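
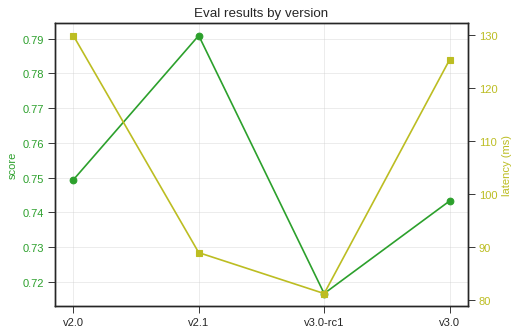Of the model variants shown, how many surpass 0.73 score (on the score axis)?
3

Above 0.73: v2.0, v2.1, v3.0.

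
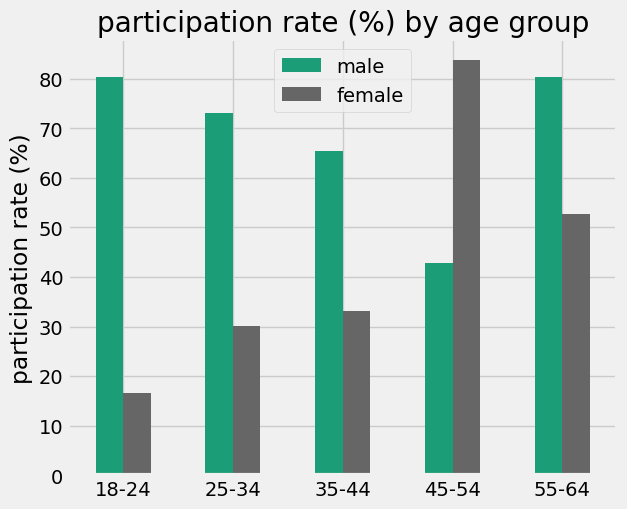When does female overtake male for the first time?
35-44: female ≈ 30 vs male ≈ 70 (not yet); 45-54: female ≈ 80 vs male ≈ 40 (first crossover).

45-54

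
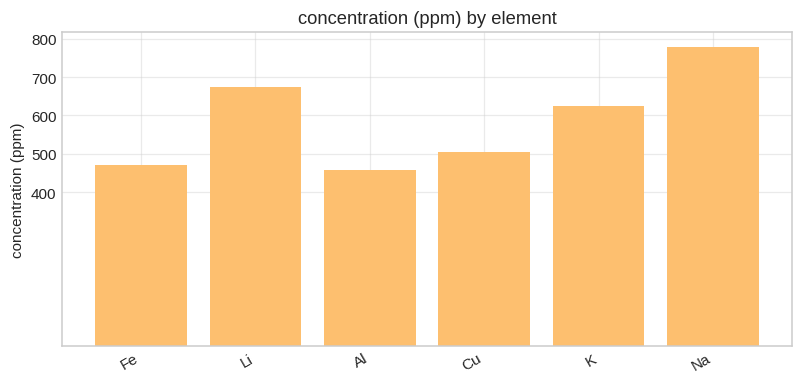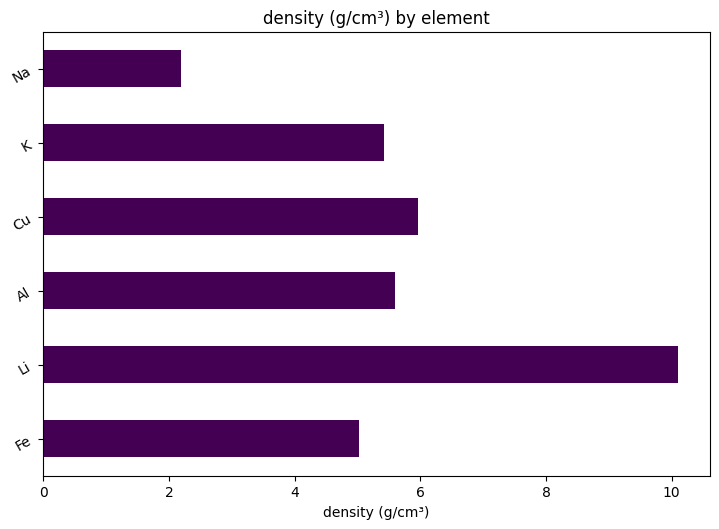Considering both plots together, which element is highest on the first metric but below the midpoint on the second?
Na

Chart 2 median density (g/cm³) ≈ 6; below-median elements: Fe, K, Na. Among those, Na has the highest concentration (ppm) (≈ 800).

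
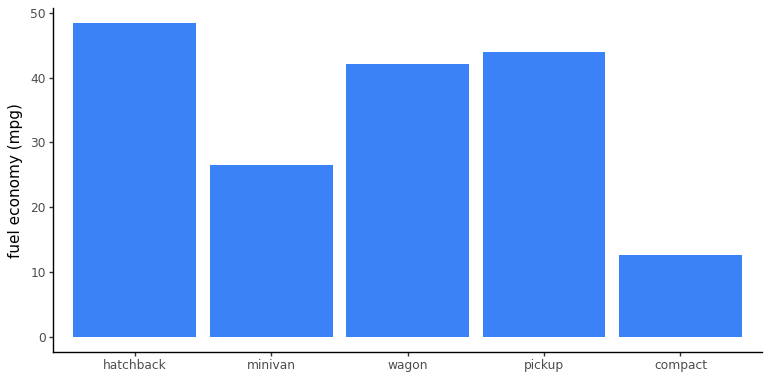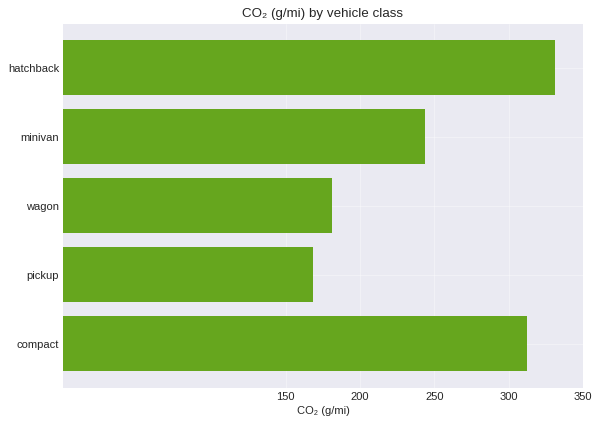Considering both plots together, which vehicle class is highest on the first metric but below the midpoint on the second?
Chart 2 median CO₂ (g/mi) ≈ 250; below-median vehicle classes: wagon, pickup. Among those, pickup has the highest fuel economy (mpg) (≈ 45).

pickup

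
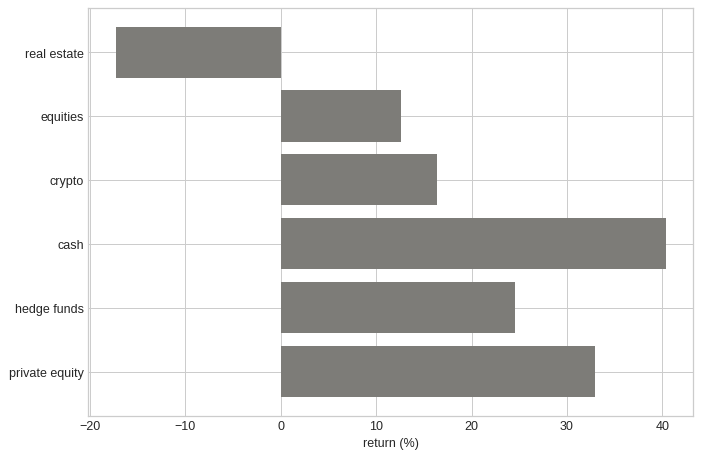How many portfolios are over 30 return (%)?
Above 30: cash, private equity.

2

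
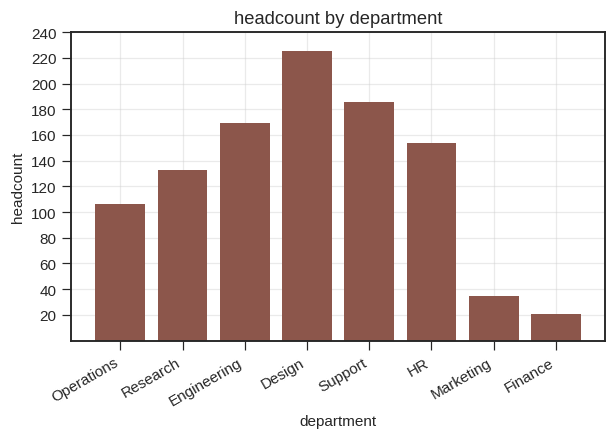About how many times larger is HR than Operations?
≈ 1.6×

HR ≈ 160, Operations ≈ 100; 160/100 ≈ 1.6.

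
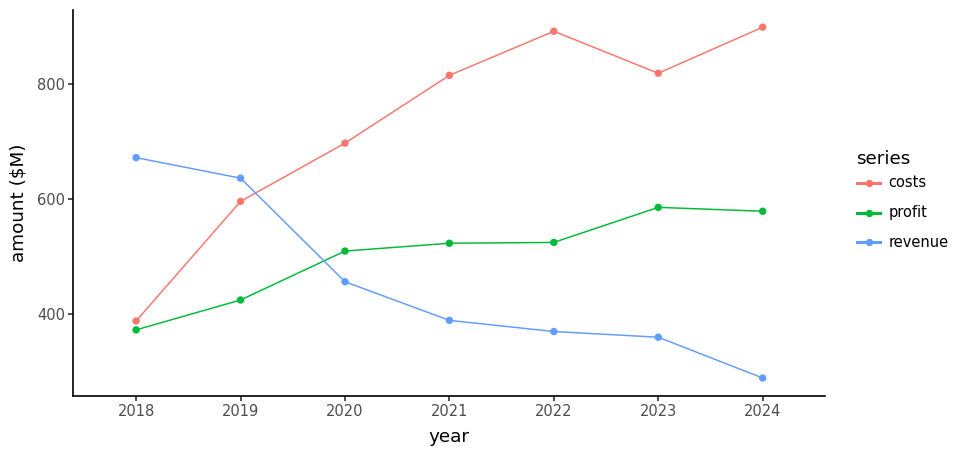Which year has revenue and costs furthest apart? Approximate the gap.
2024: revenue ≈ 300, costs ≈ 900 → gap ≈ 600. Next-largest (2022) is only ≈ 500.

2024, ≈ 600 $M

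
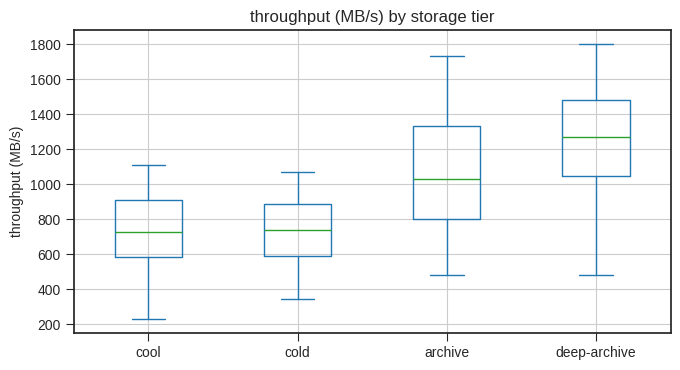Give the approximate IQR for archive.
≈ 550

Q3 ≈ 1350, Q1 ≈ 800; IQR ≈ 550.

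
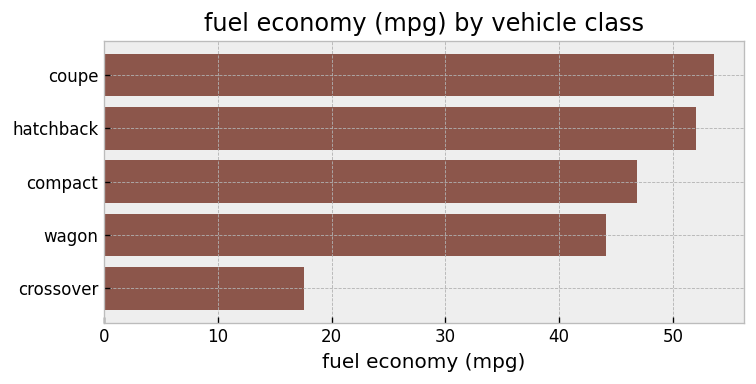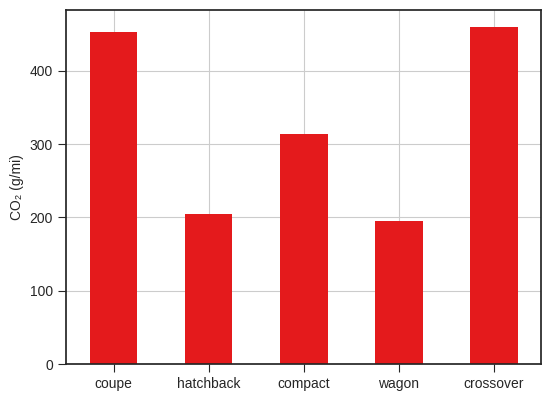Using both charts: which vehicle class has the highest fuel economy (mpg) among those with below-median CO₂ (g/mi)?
Chart 2 median CO₂ (g/mi) ≈ 300; below-median vehicle classes: hatchback, wagon. Among those, hatchback has the highest fuel economy (mpg) (≈ 50).

hatchback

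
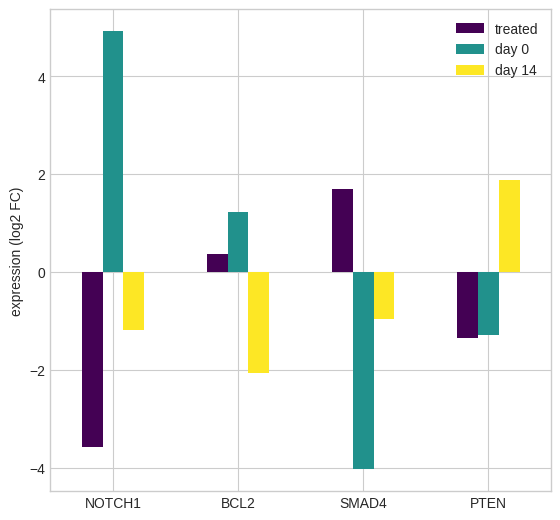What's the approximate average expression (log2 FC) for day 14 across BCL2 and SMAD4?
≈ -2

(-2 + -1) / 2 ≈ -2.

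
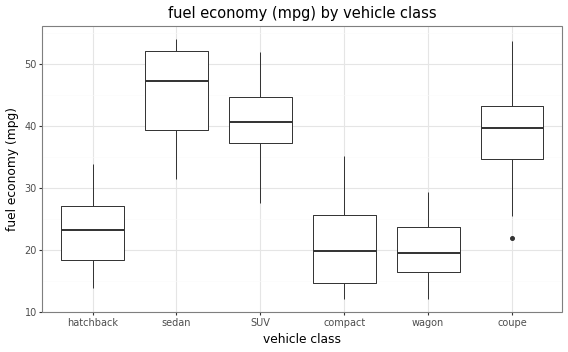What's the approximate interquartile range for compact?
Q3 ≈ 25, Q1 ≈ 15; IQR ≈ 10.

≈ 10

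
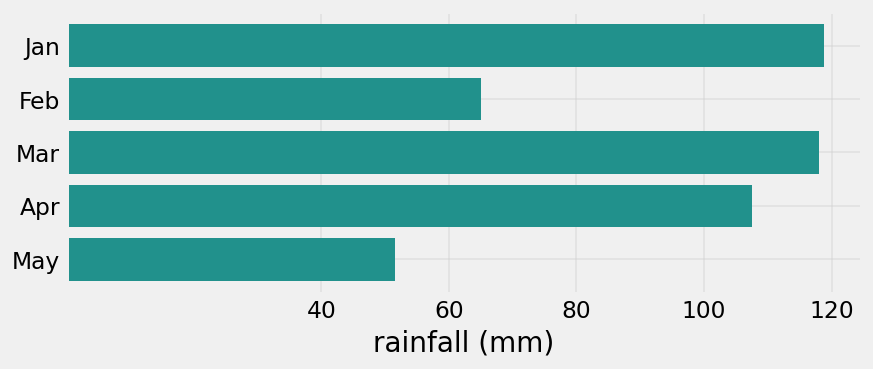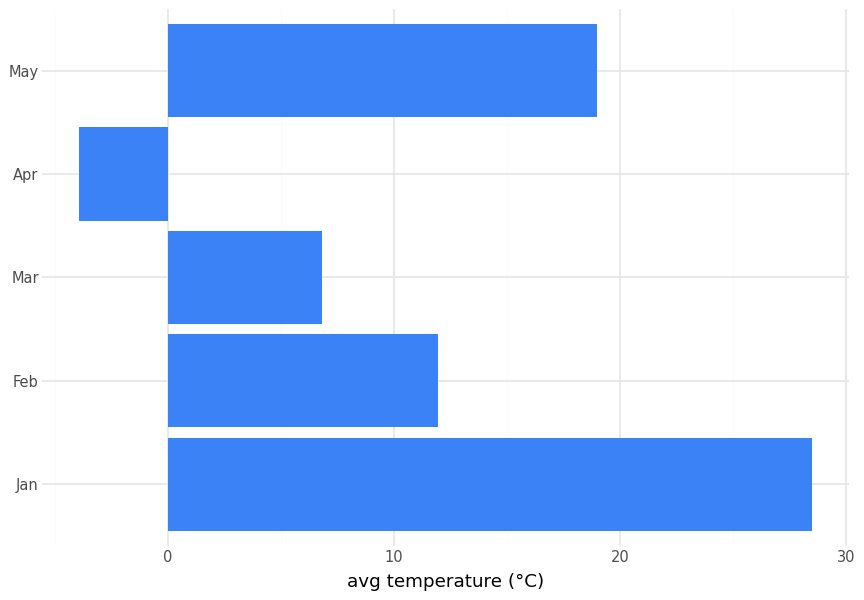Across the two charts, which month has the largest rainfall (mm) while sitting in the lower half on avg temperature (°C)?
Mar

Chart 2 median avg temperature (°C) ≈ 10; below-median months: Mar, Apr. Among those, Mar has the highest rainfall (mm) (≈ 120).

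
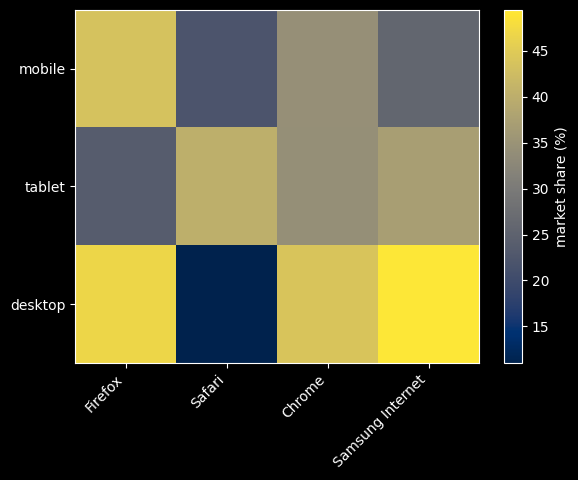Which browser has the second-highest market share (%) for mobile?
Chrome

Top 3 for mobile: Firefox ≈ 45, Chrome ≈ 35, Samsung Internet ≈ 25.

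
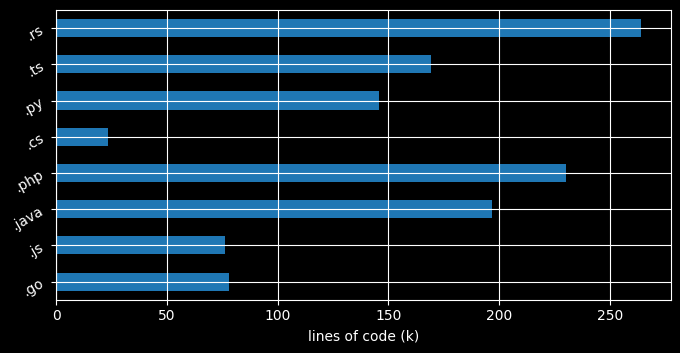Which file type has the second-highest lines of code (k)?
.php

Top 3: .rs ≈ 275, .php ≈ 225, .java ≈ 200.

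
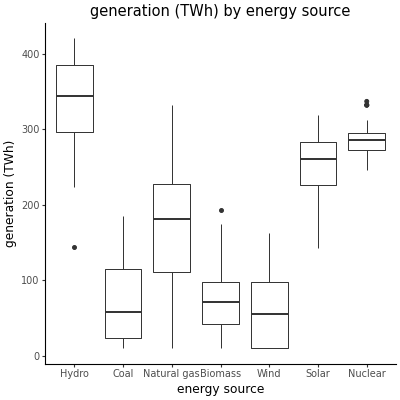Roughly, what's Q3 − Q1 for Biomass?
Q3 ≈ 100, Q1 ≈ 50; IQR ≈ 50.

≈ 50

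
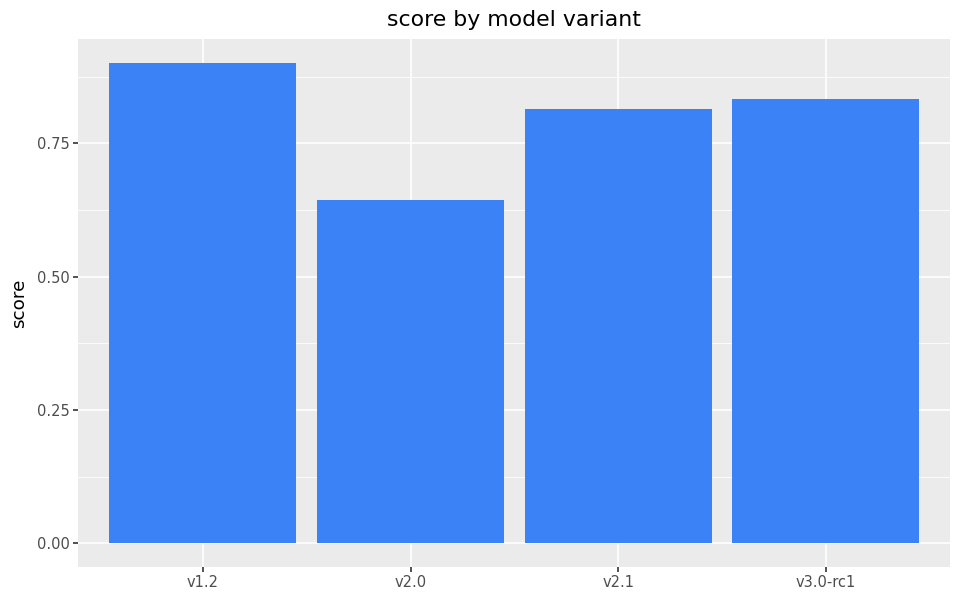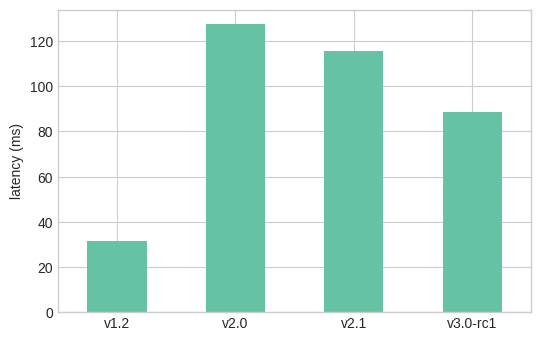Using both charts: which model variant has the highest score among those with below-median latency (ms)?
Chart 2 median latency (ms) ≈ 100; below-median model variants: v1.2, v3.0-rc1. Among those, v1.2 has the highest score (≈ 0.9).

v1.2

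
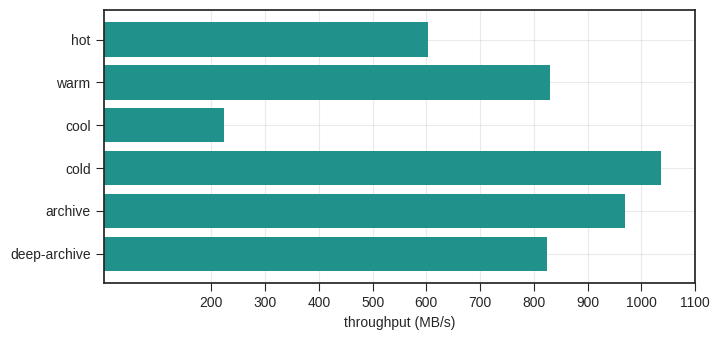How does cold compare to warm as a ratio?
≈ 1.25×

cold ≈ 1000, warm ≈ 800; 1000/800 ≈ 1.25.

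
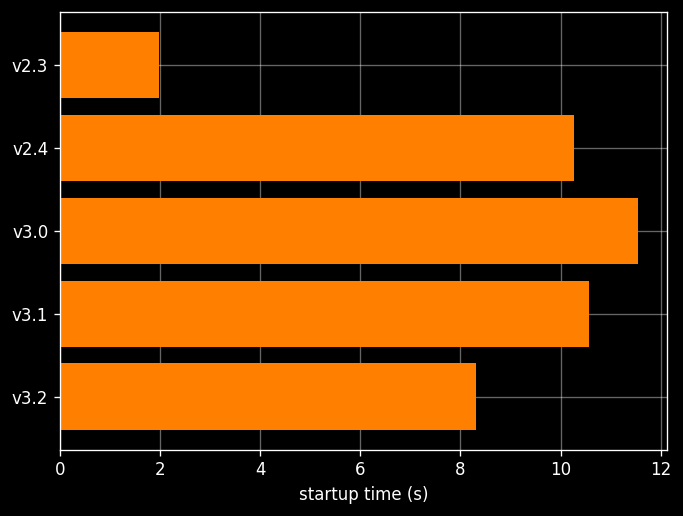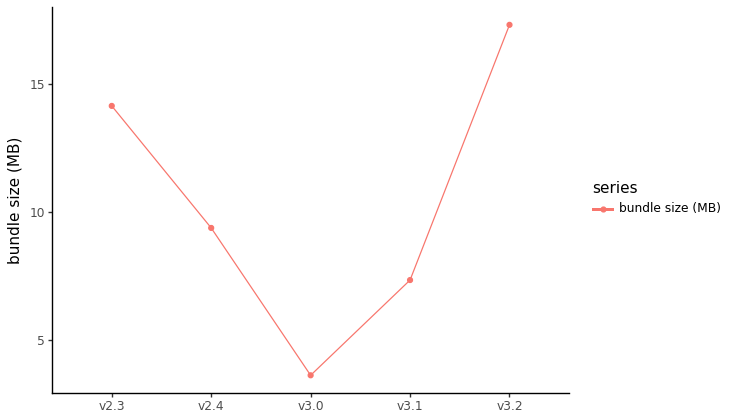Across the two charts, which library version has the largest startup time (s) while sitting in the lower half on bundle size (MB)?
Chart 2 median bundle size (MB) ≈ 10; below-median library versions: v3.0, v3.1. Among those, v3.0 has the highest startup time (s) (≈ 12).

v3.0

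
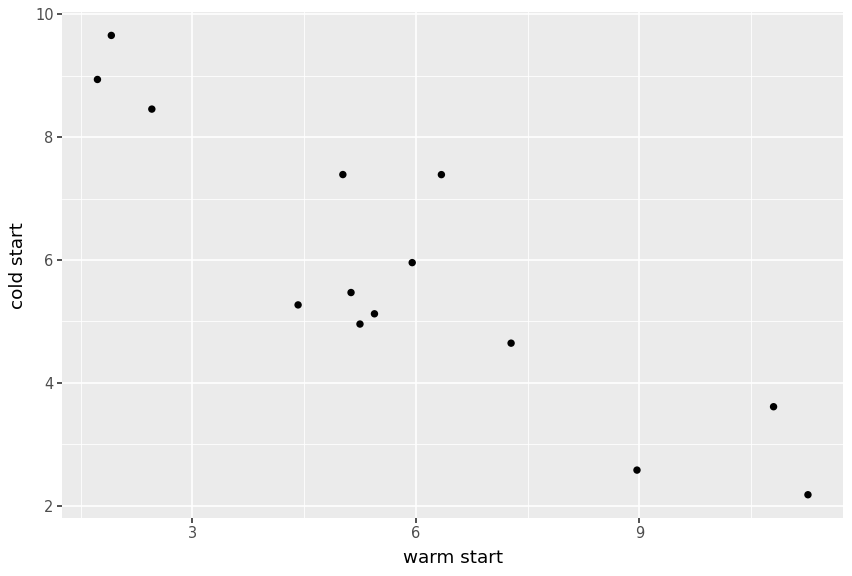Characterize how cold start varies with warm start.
negative, strong

Points are negatively correlated; strong (|r| ≈ 0.9).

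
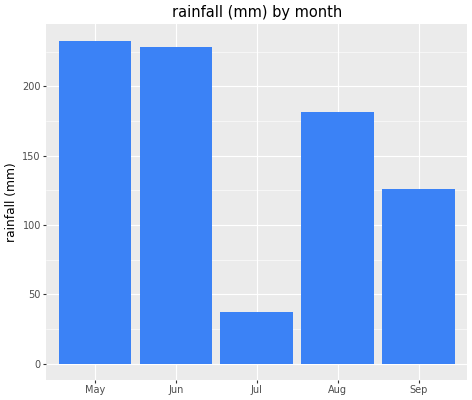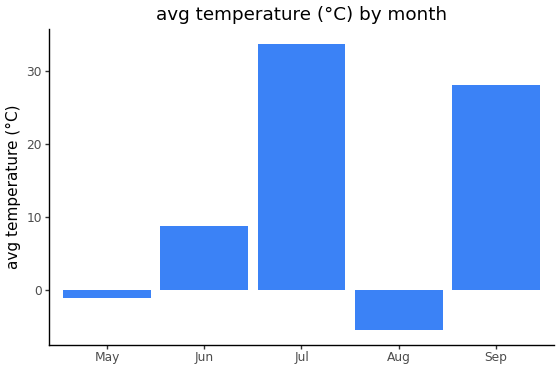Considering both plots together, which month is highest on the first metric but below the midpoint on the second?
Chart 2 median avg temperature (°C) ≈ 10; below-median months: May, Aug. Among those, May has the highest rainfall (mm) (≈ 225).

May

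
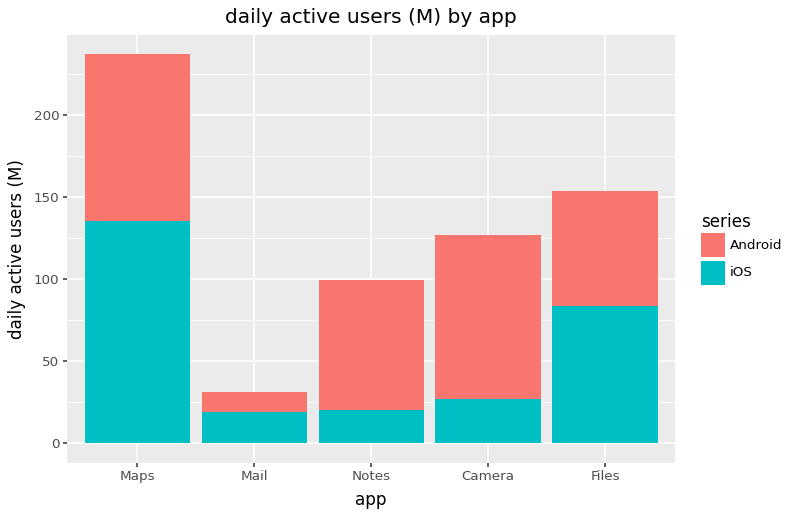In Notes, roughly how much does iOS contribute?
iOS top ≈ 20, bottom ≈ 0; segment ≈ 20.

≈ 20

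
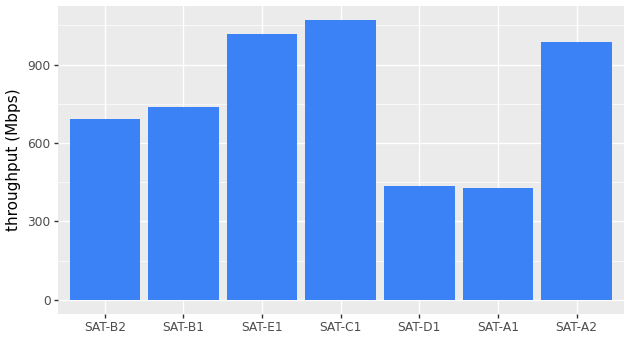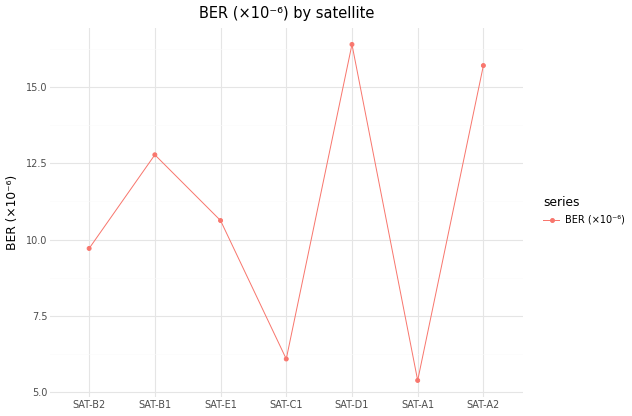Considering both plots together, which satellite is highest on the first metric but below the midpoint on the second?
Chart 2 median BER (×10⁻⁶) ≈ 10; below-median satellites: SAT-B2, SAT-C1, SAT-A1. Among those, SAT-C1 has the highest throughput (Mbps) (≈ 1100).

SAT-C1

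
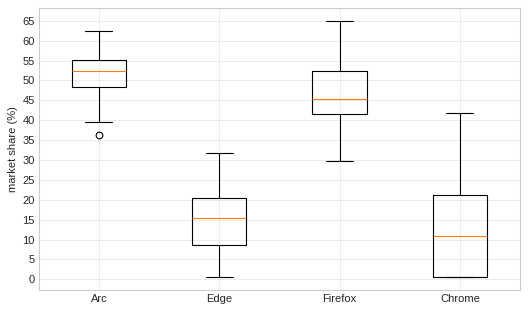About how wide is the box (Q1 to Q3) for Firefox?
Q3 ≈ 50, Q1 ≈ 40; IQR ≈ 10.

≈ 10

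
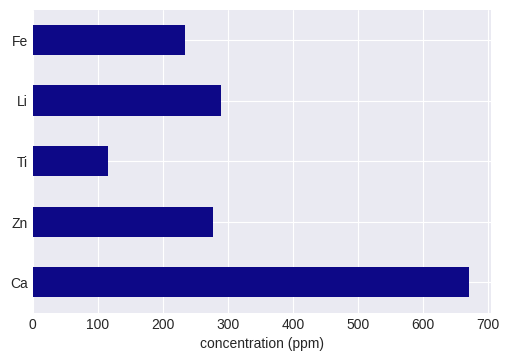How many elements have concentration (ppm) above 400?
Above 400: Ca.

1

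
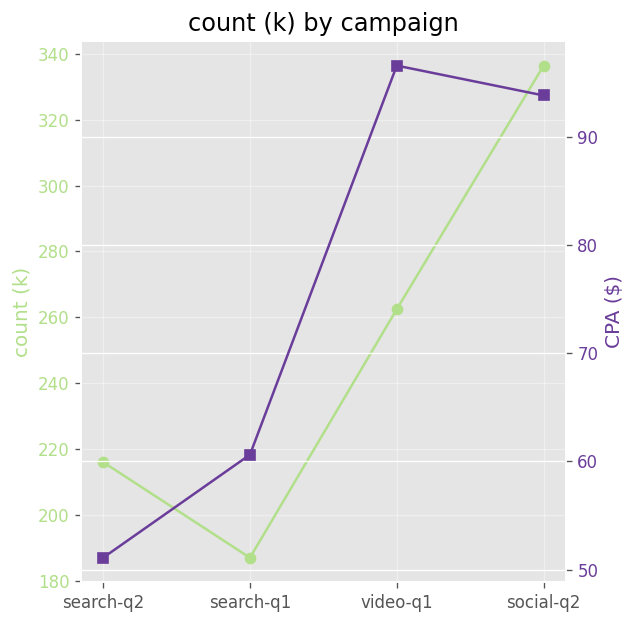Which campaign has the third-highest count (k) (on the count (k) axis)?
search-q2

Top 4 (on the count (k) axis): social-q2 ≈ 340, video-q1 ≈ 260, search-q2 ≈ 220, search-q1 ≈ 180.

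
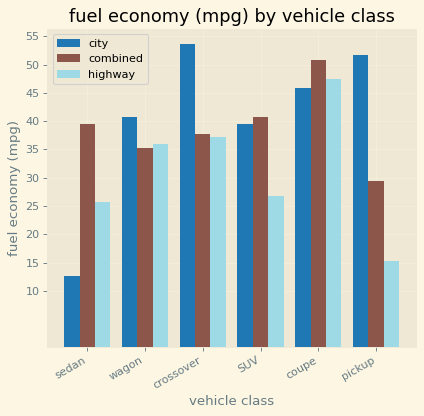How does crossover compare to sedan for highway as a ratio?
crossover ≈ 35, sedan ≈ 25; 35/25 ≈ 1.4.

≈ 1.4×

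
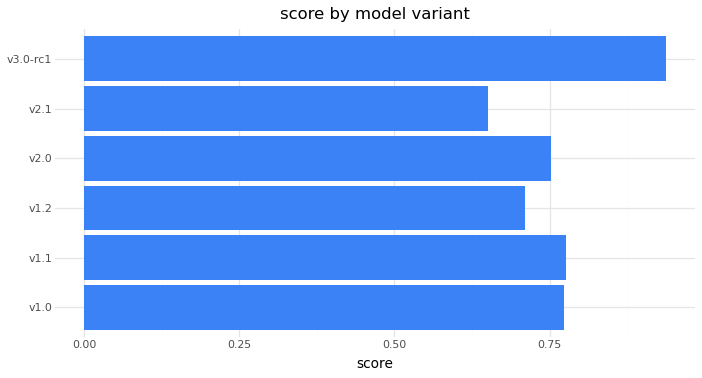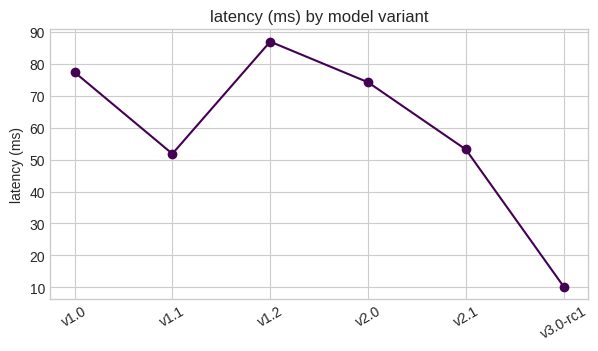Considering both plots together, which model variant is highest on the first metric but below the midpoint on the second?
Chart 2 median latency (ms) ≈ 60; below-median model variants: v1.1, v2.1, v3.0-rc1. Among those, v3.0-rc1 has the highest score (≈ 0.9).

v3.0-rc1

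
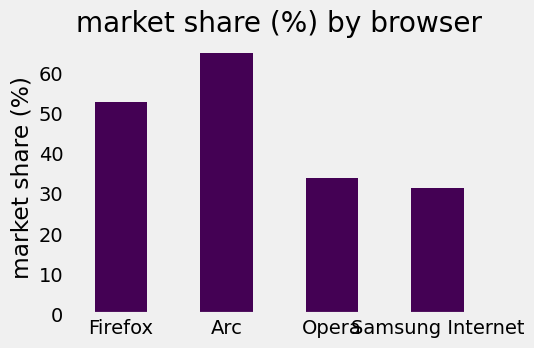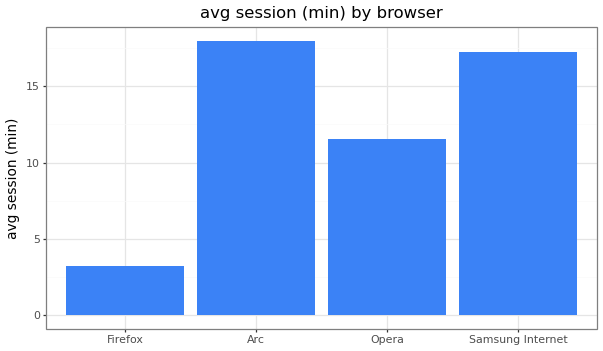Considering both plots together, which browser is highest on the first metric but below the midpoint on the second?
Firefox

Chart 2 median avg session (min) ≈ 14; below-median browsers: Firefox, Opera. Among those, Firefox has the highest market share (%) (≈ 50).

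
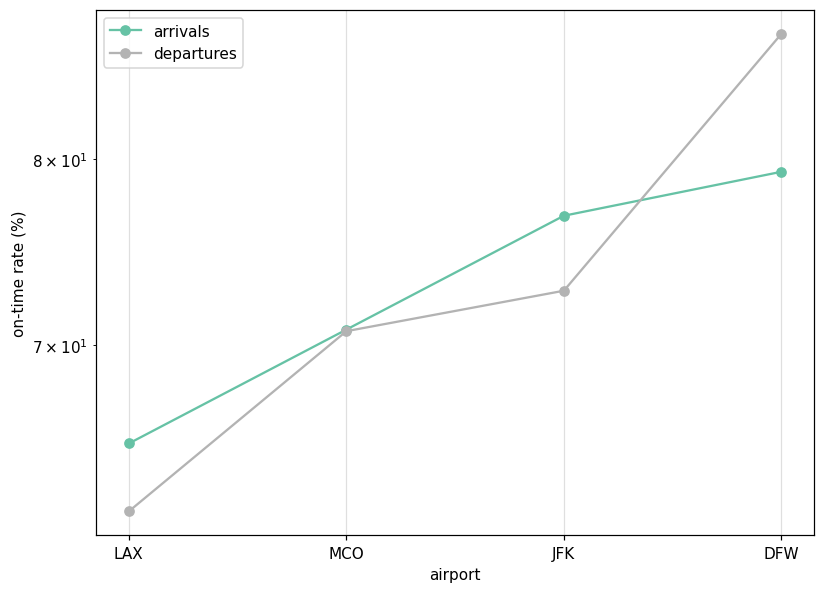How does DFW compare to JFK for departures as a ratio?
≈ 1.13×

DFW ≈ 85, JFK ≈ 75; 85/75 ≈ 1.13.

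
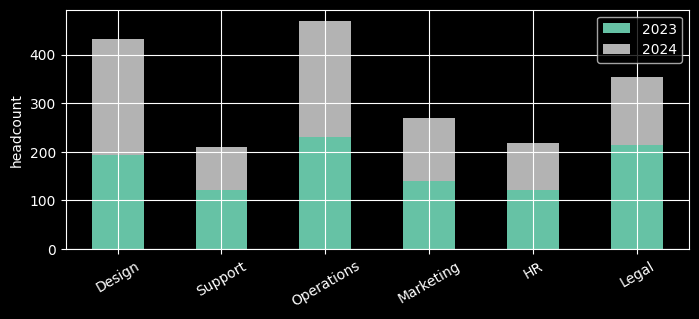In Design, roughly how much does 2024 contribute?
≈ 250

2024 top ≈ 450, bottom ≈ 200; segment ≈ 250.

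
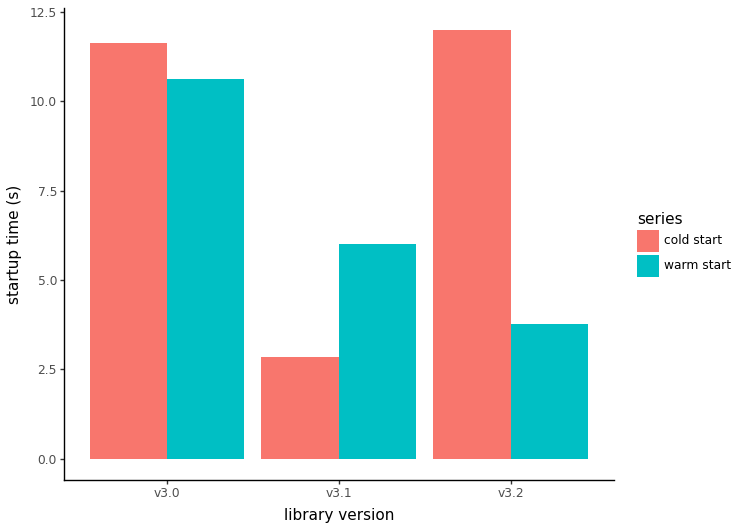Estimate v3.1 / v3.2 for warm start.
≈ 1.5×

v3.1 ≈ 6, v3.2 ≈ 4; 6/4 ≈ 1.5.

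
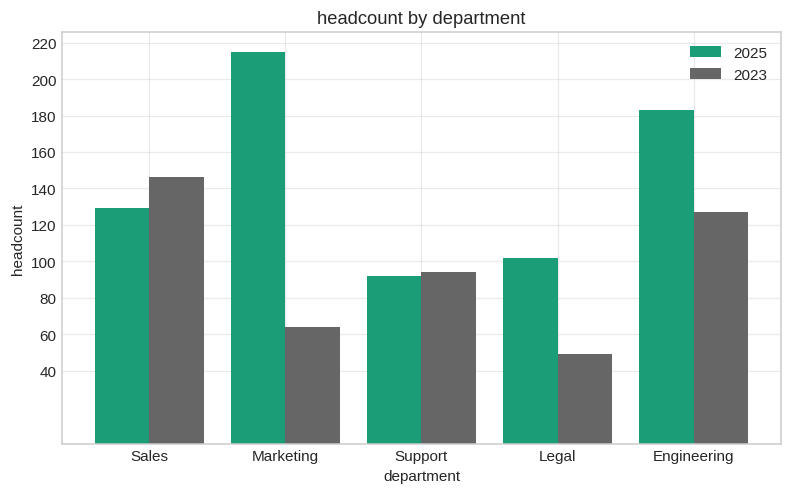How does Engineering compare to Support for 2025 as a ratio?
Engineering ≈ 180, Support ≈ 100; 180/100 ≈ 1.8.

≈ 1.8×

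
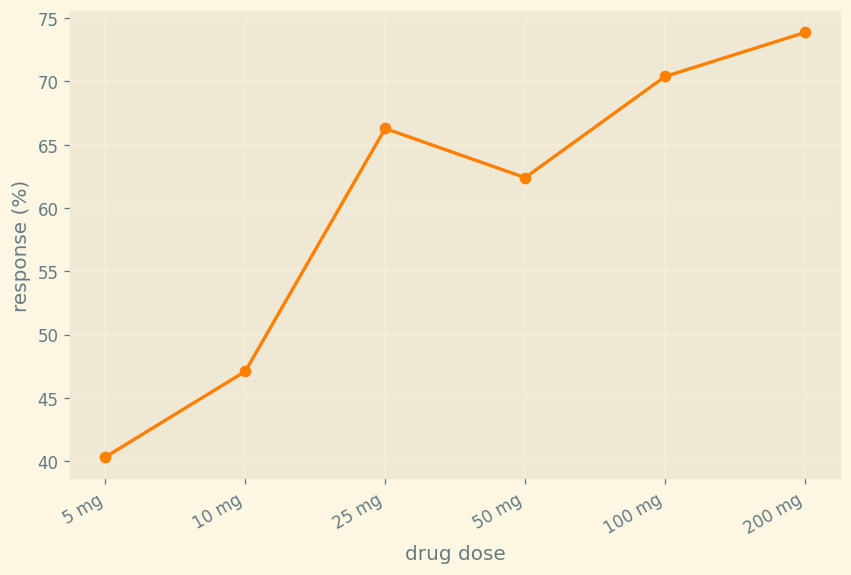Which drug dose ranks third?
25 mg

Top 4: 200 mg ≈ 75, 100 mg ≈ 70, 25 mg ≈ 65, 50 mg ≈ 60.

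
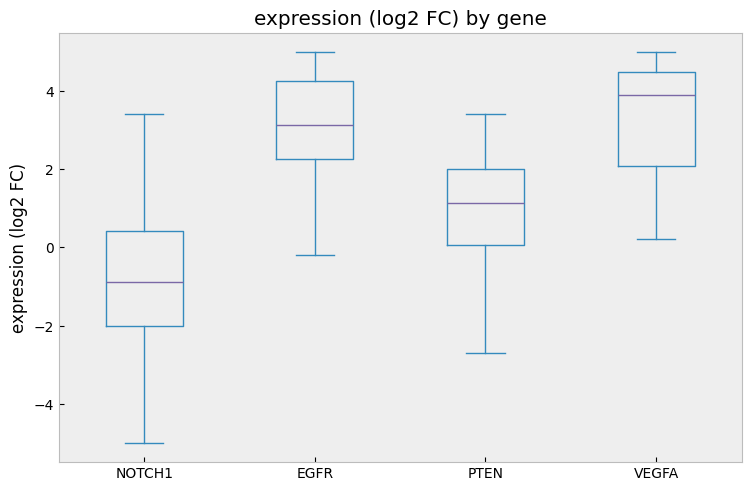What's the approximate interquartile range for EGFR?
≈ 2.0

Q3 ≈ 4.5, Q1 ≈ 2.5; IQR ≈ 2.0.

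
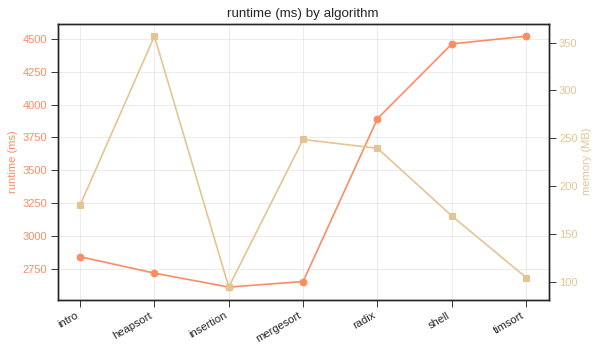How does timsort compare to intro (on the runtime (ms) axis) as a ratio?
≈ 1.64×

timsort ≈ 4600, intro ≈ 2800; 4600/2800 ≈ 1.64.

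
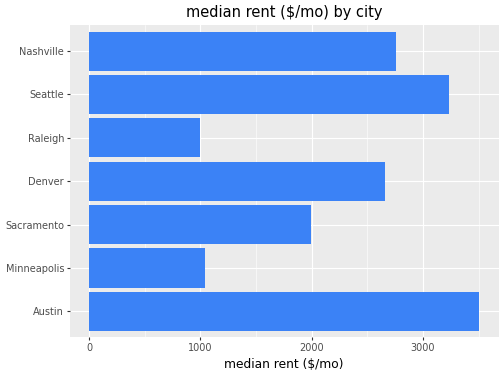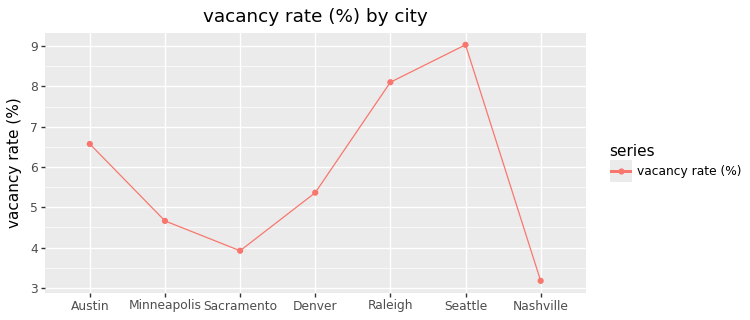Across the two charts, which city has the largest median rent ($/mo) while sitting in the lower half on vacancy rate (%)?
Chart 2 median vacancy rate (%) ≈ 5; below-median cities: Minneapolis, Sacramento, Nashville. Among those, Nashville has the highest median rent ($/mo) (≈ 3000).

Nashville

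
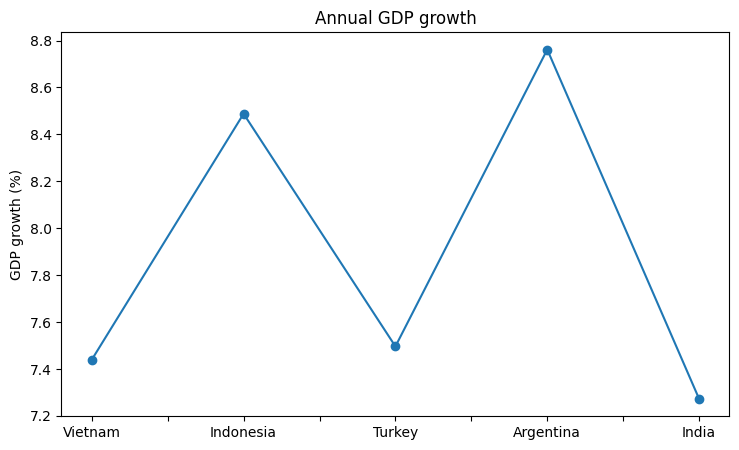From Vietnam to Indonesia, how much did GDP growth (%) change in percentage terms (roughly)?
Vietnam ≈ 7.4, Indonesia ≈ 8.4; (8.4 − 7.4) / 7.4 ≈ +13.5%.

≈ +13.5%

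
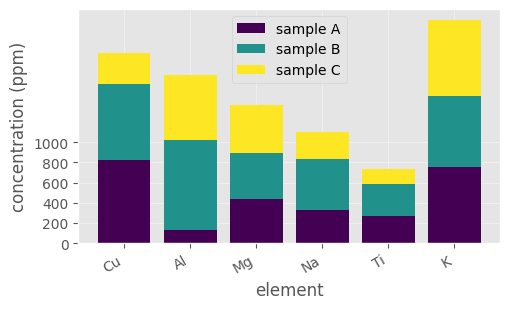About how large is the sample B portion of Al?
≈ 800

sample B top ≈ 1000, bottom ≈ 200; segment ≈ 800.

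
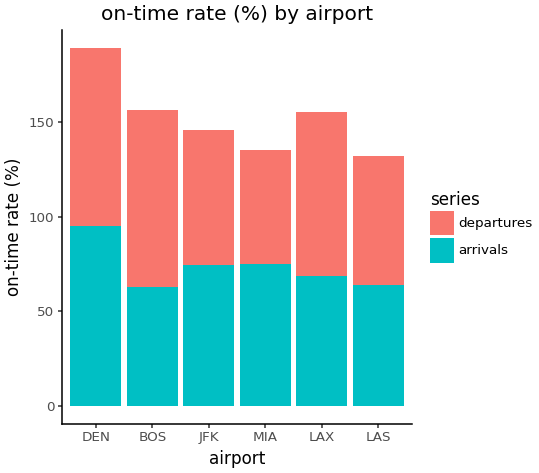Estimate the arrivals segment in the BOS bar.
arrivals top ≈ 60, bottom ≈ 0; segment ≈ 60.

≈ 60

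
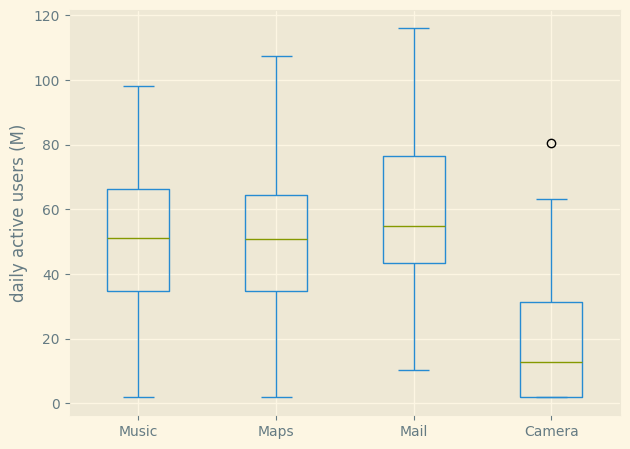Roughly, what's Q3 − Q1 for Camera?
Q3 ≈ 30, Q1 ≈ 0; IQR ≈ 30.

≈ 30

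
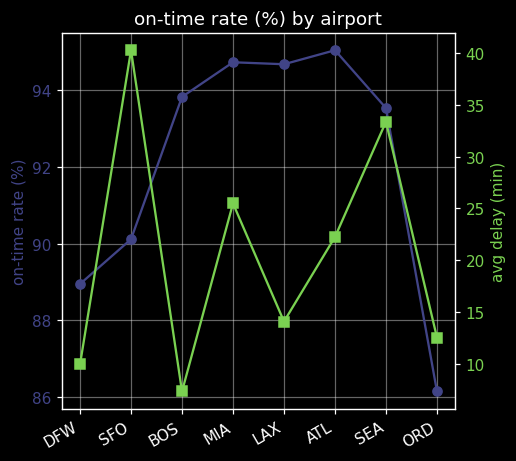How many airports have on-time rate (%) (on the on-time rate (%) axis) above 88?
Above 88: DFW, SFO, BOS, MIA, LAX, ATL, SEA.

7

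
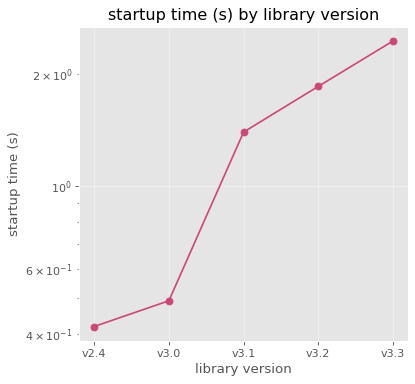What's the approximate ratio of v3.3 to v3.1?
v3.3 ≈ 2.4, v3.1 ≈ 1.4; 2.4/1.4 ≈ 1.71.

≈ 1.71×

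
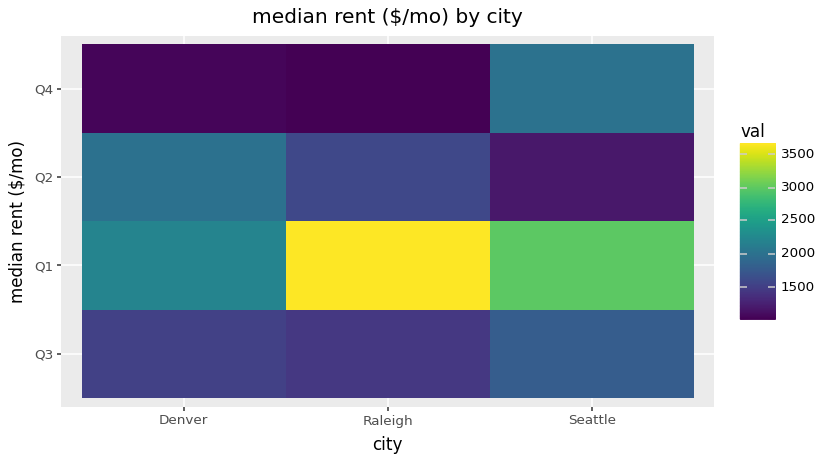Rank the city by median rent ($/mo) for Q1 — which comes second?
Top 3 for Q1: Raleigh ≈ 3500, Seattle ≈ 3000, Denver ≈ 2000.

Seattle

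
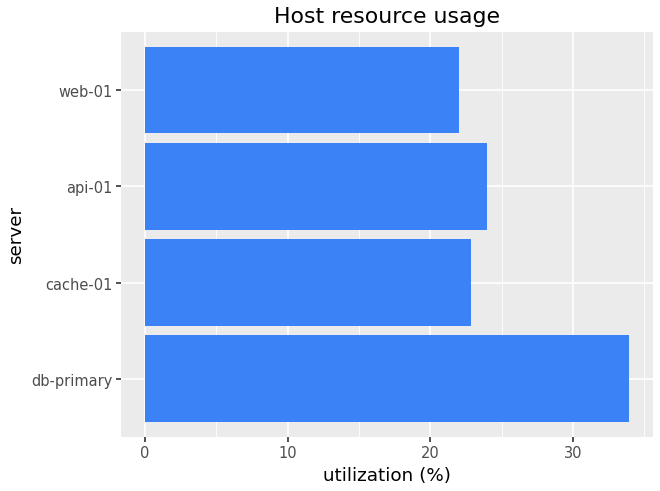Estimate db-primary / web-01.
db-primary ≈ 35, web-01 ≈ 20; 35/20 ≈ 1.75.

≈ 1.75×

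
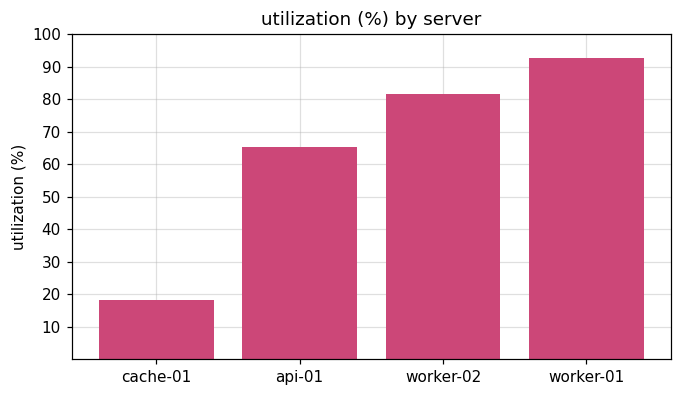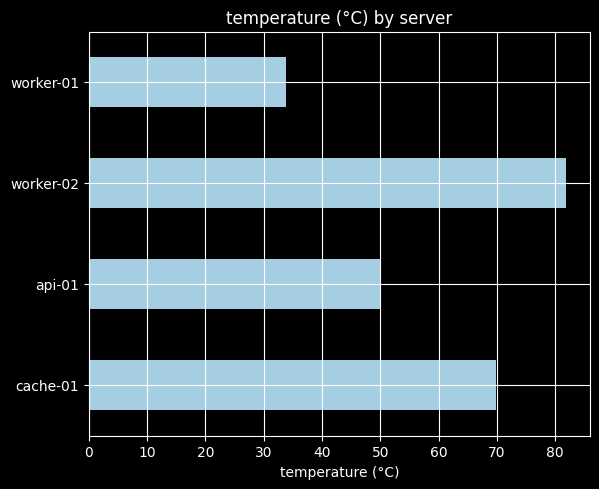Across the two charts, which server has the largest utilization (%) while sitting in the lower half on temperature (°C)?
worker-01

Chart 2 median temperature (°C) ≈ 60; below-median servers: api-01, worker-01. Among those, worker-01 has the highest utilization (%) (≈ 90).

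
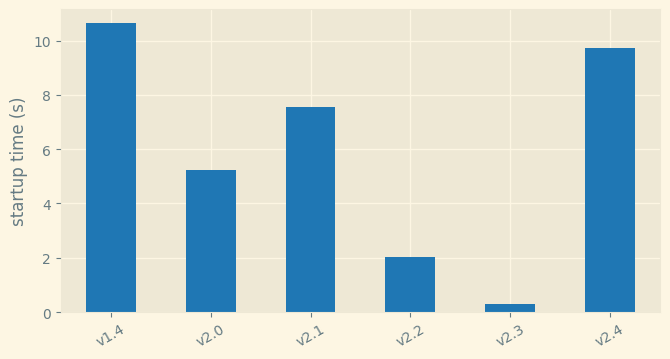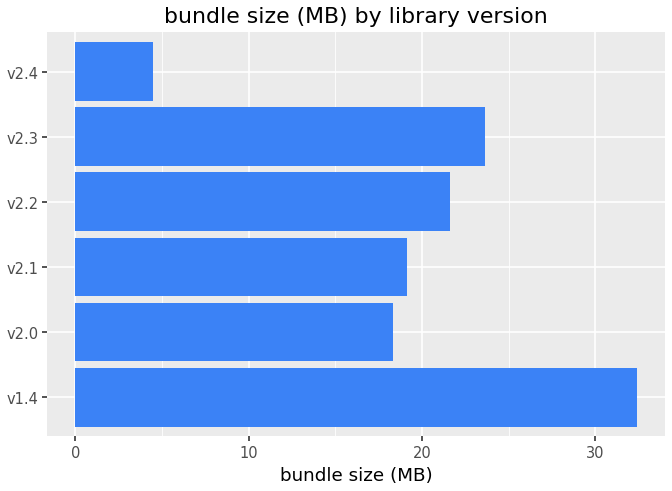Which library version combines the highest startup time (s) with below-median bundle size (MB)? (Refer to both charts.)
v2.4

Chart 2 median bundle size (MB) ≈ 20; below-median library versions: v2.0, v2.1, v2.4. Among those, v2.4 has the highest startup time (s) (≈ 10).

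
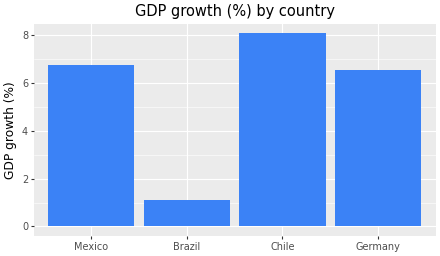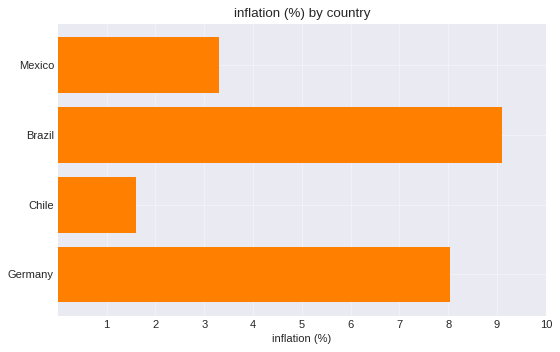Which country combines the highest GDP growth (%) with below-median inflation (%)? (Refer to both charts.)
Chart 2 median inflation (%) ≈ 6; below-median countries: Mexico, Chile. Among those, Chile has the highest GDP growth (%) (≈ 8).

Chile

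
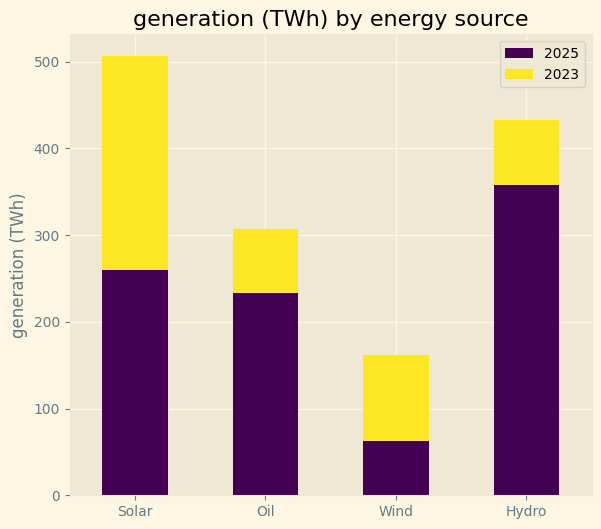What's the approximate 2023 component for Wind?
≈ 100

2023 top ≈ 150, bottom ≈ 50; segment ≈ 100.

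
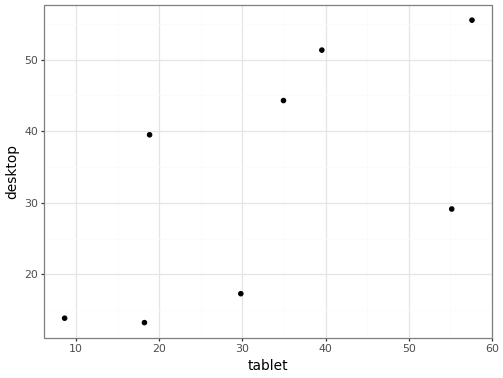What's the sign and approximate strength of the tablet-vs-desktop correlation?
positive, moderate

Points are positively correlated; moderate (|r| ≈ 0.6).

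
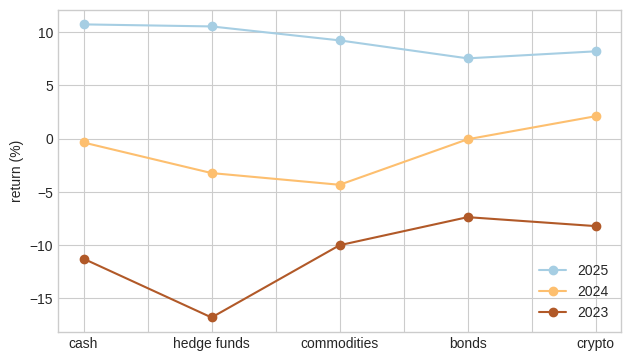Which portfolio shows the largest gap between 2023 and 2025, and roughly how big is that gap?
hedge funds: 2023 ≈ -15, 2025 ≈ 10 → gap ≈ 25. Next-largest (cash) is only ≈ 20.

hedge funds, ≈ 25 %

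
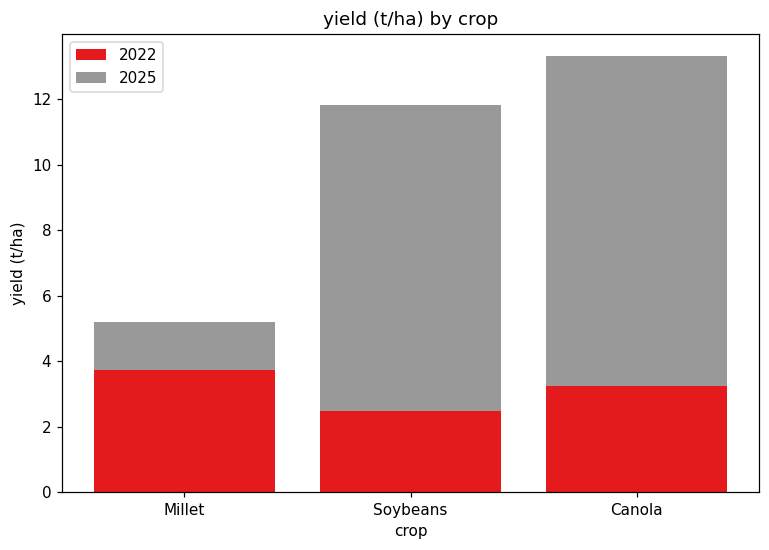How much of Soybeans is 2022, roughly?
≈ 2

2022 top ≈ 2, bottom ≈ 0; segment ≈ 2.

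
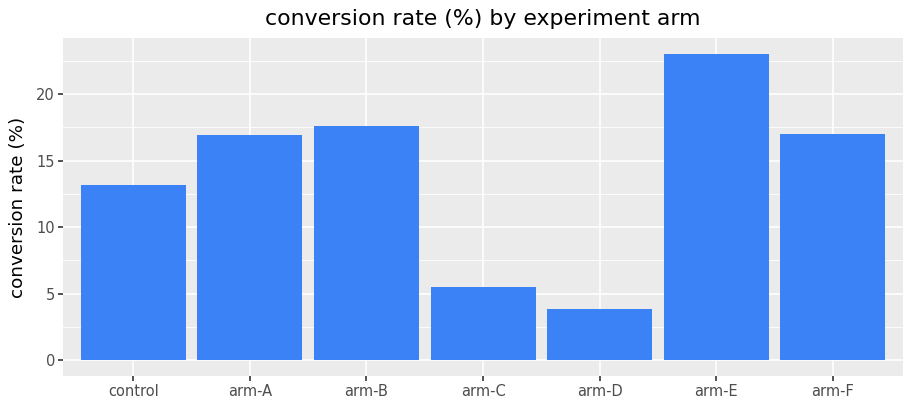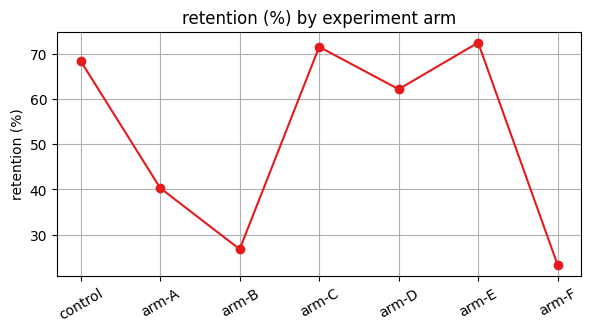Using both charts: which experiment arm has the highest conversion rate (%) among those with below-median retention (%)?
Chart 2 median retention (%) ≈ 60; below-median experiment arms: arm-A, arm-B, arm-F. Among those, arm-B has the highest conversion rate (%) (≈ 20).

arm-B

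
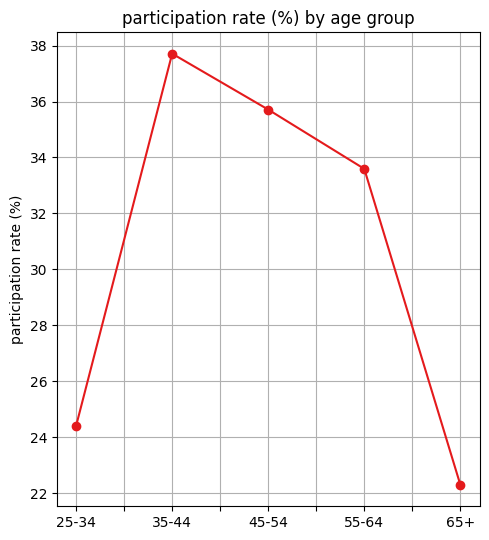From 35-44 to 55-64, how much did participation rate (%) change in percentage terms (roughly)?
≈ -10.5%

35-44 ≈ 38, 55-64 ≈ 34; (34 − 38) / 38 ≈ -10.5%.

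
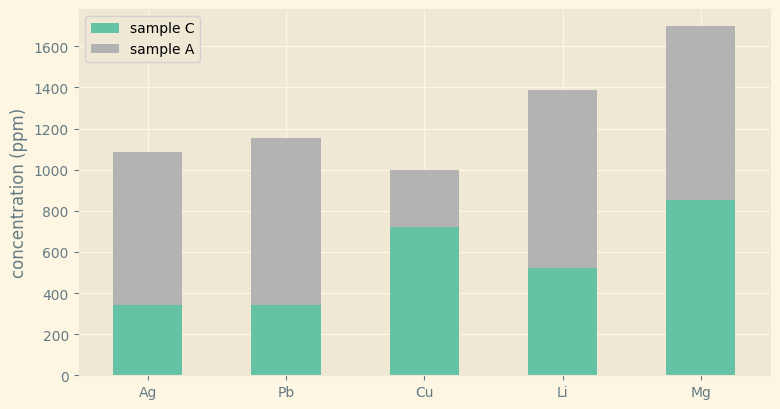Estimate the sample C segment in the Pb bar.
sample C top ≈ 400, bottom ≈ 0; segment ≈ 400.

≈ 400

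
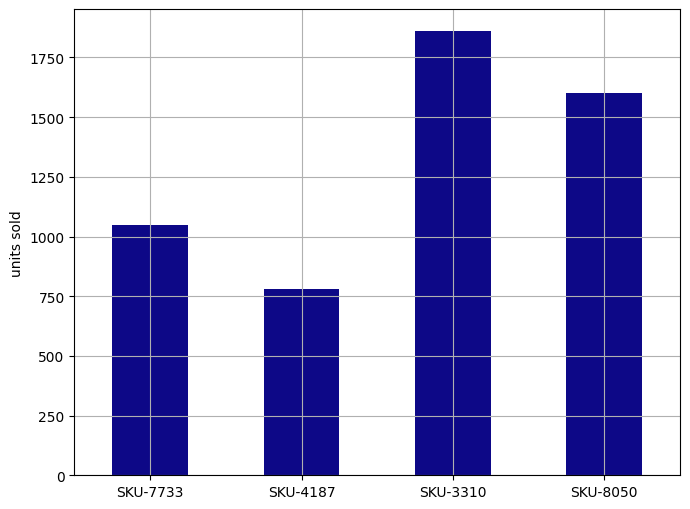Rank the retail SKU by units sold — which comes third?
SKU-7733

Top 4: SKU-3310 ≈ 1800, SKU-8050 ≈ 1600, SKU-7733 ≈ 1000, SKU-4187 ≈ 800.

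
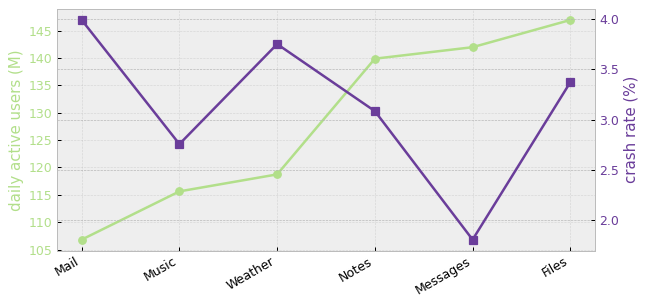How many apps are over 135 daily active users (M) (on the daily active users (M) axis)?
3

Above 135: Notes, Messages, Files.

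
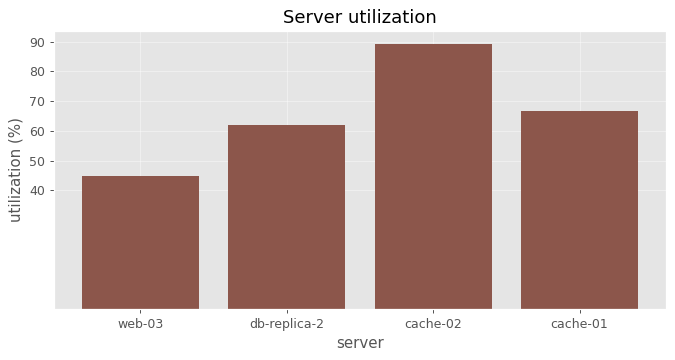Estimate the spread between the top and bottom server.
≈ 50

Max cache-02 ≈ 90, min web-03 ≈ 40; range ≈ 50.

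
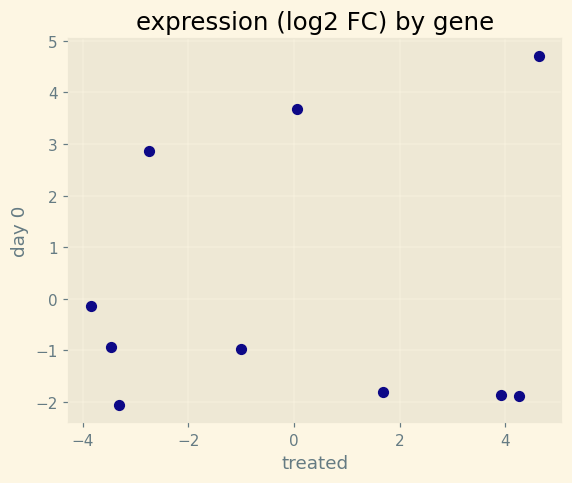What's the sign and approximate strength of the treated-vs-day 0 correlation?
Points are roughly uncorrelated; weak (|r| ≈ 0.1).

no clear correlation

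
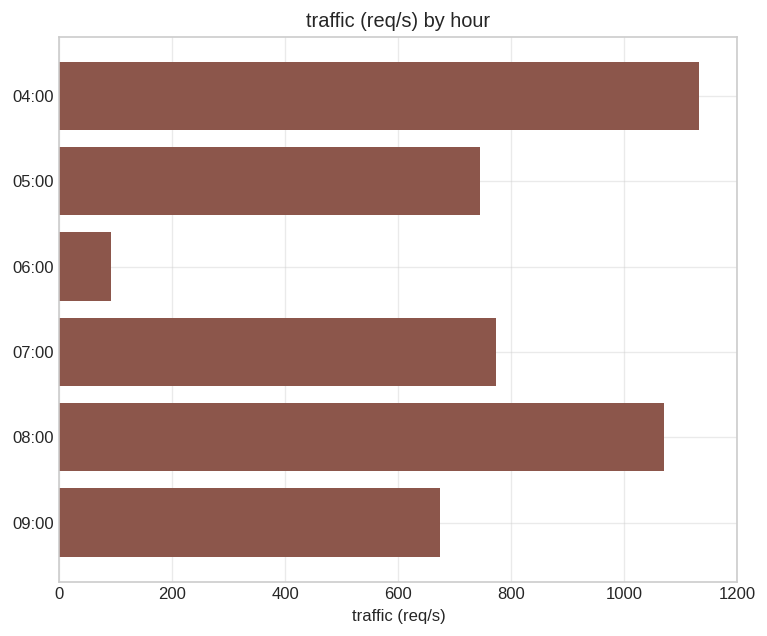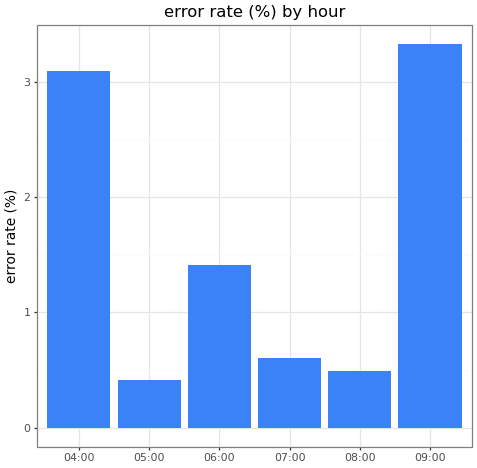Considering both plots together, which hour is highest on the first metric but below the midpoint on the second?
08:00

Chart 2 median error rate (%) ≈ 1; below-median hours: 05:00, 07:00, 08:00. Among those, 08:00 has the highest traffic (req/s) (≈ 1000).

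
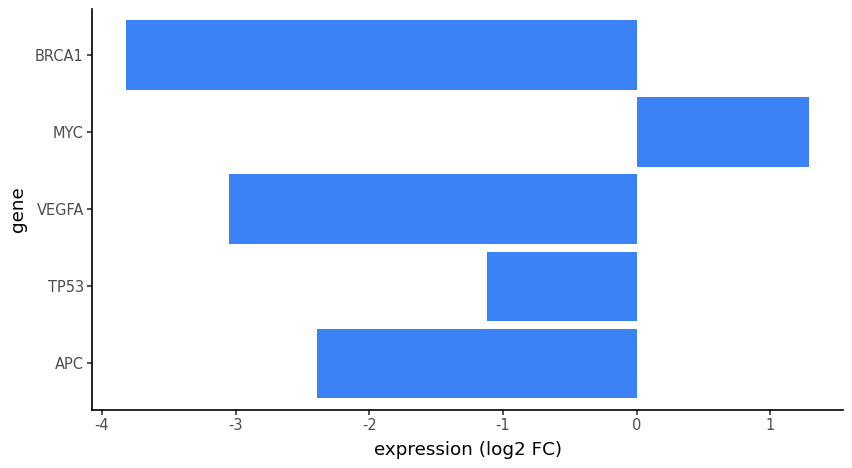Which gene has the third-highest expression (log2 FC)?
Top 4: MYC ≈ 1.5, TP53 ≈ -1.0, APC ≈ -2.5, VEGFA ≈ -3.0.

APC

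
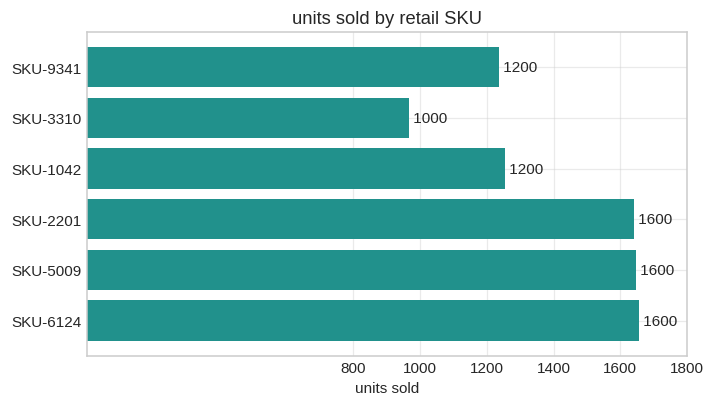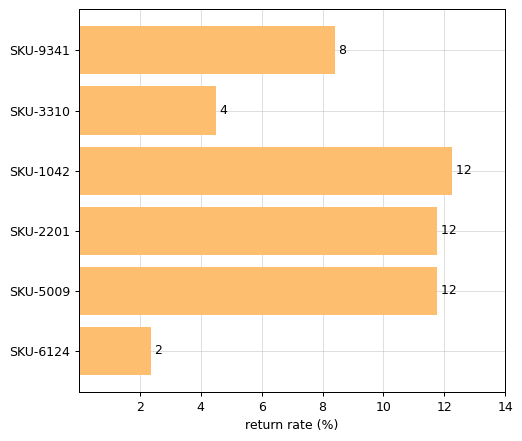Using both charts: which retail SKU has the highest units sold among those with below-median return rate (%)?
SKU-6124

Chart 2 median return rate (%) ≈ 10; below-median retail SKUs: SKU-9341, SKU-3310, SKU-6124. Among those, SKU-6124 has the highest units sold (≈ 1600).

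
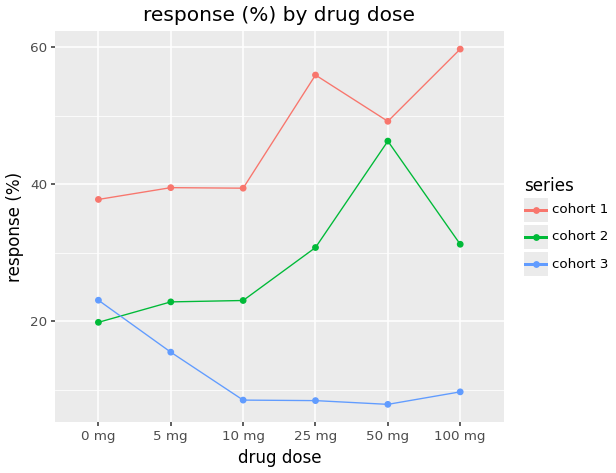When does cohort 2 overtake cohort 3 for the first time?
0 mg: cohort 2 ≈ 20 vs cohort 3 ≈ 25 (not yet); 5 mg: cohort 2 ≈ 25 vs cohort 3 ≈ 15 (first crossover).

5 mg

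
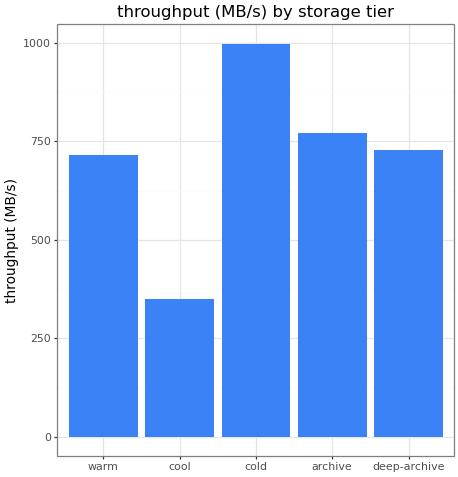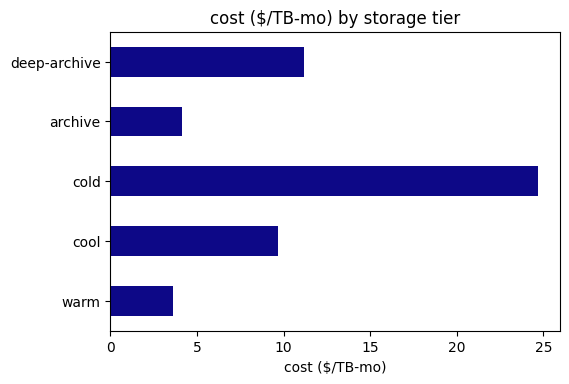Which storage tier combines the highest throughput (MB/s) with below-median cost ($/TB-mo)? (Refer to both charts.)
archive

Chart 2 median cost ($/TB-mo) ≈ 10; below-median storage tiers: warm, archive. Among those, archive has the highest throughput (MB/s) (≈ 800).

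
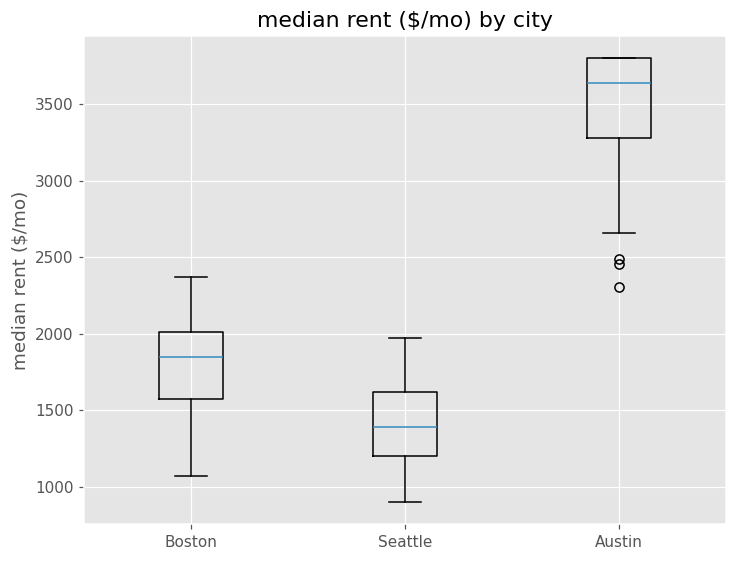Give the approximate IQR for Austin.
Q3 ≈ 3800, Q1 ≈ 3200; IQR ≈ 600.

≈ 600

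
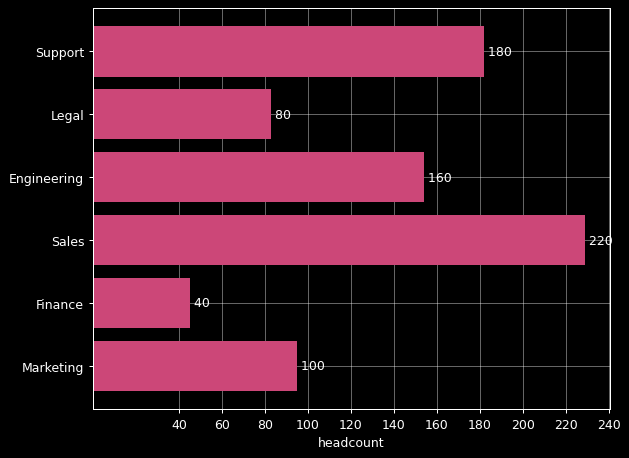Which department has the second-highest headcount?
Support

Top 3: Sales ≈ 220, Support ≈ 180, Engineering ≈ 160.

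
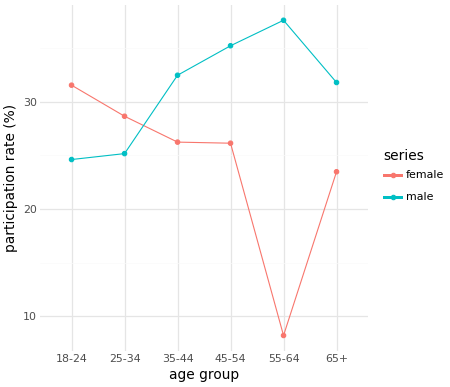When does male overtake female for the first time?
25-34: male ≈ 25 vs female ≈ 30 (not yet); 35-44: male ≈ 30 vs female ≈ 25 (first crossover).

35-44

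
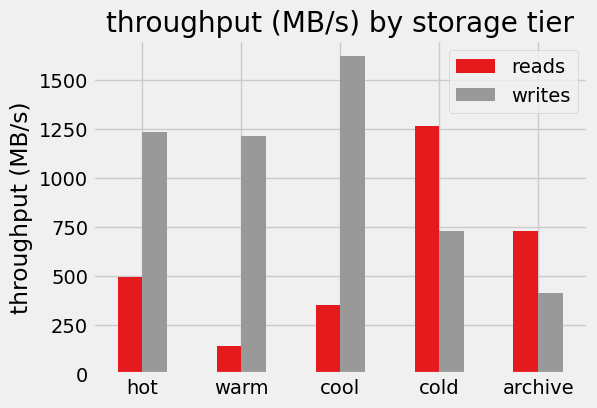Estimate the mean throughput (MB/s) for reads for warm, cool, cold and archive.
≈ 650

(200 + 400 + 1200 + 800) / 4 ≈ 650.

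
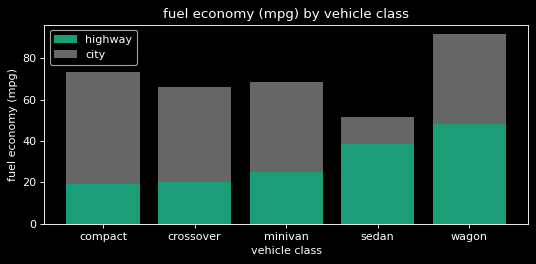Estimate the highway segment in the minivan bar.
highway top ≈ 20, bottom ≈ 0; segment ≈ 20.

≈ 20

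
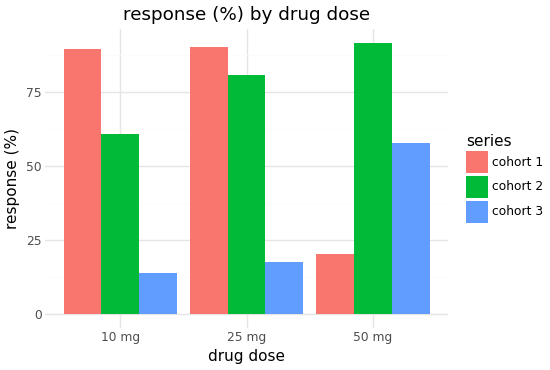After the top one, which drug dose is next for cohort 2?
Top 3 for cohort 2: 50 mg ≈ 90, 25 mg ≈ 80, 10 mg ≈ 60.

25 mg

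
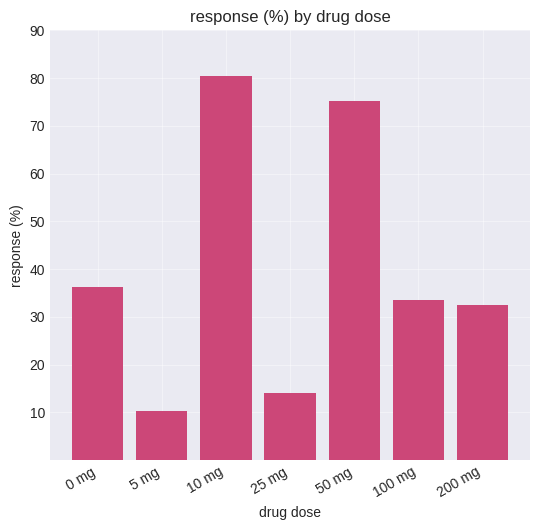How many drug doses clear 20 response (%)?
Above 20: 0 mg, 10 mg, 50 mg, 100 mg, 200 mg.

5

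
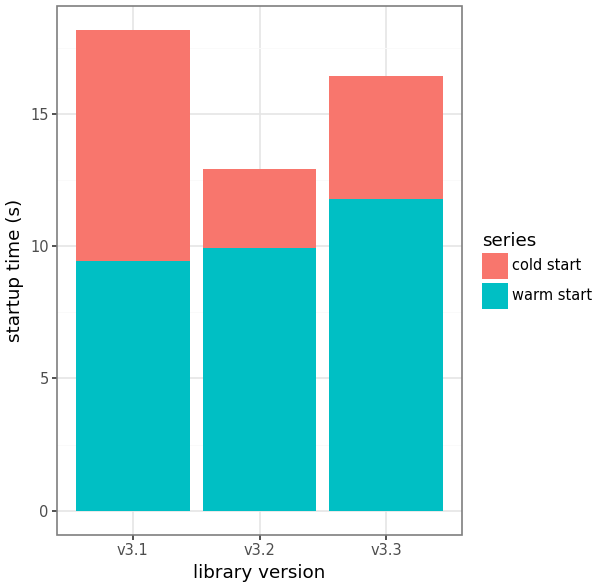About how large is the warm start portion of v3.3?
warm start top ≈ 12, bottom ≈ 0; segment ≈ 12.

≈ 12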